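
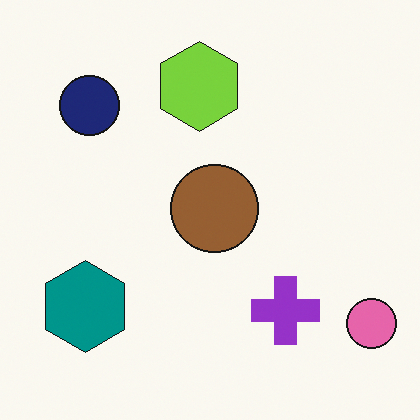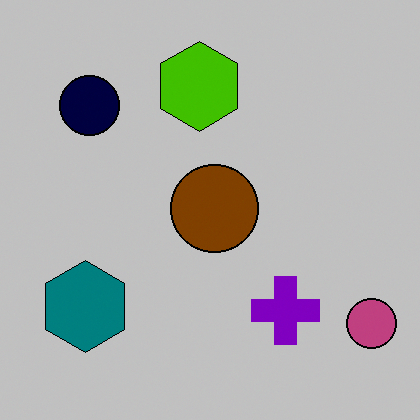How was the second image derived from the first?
This is the original image aggressively posterized.

Each flat color has snapped to a coarser quantized level — most visibly, the near-white background has dropped to a flat grey.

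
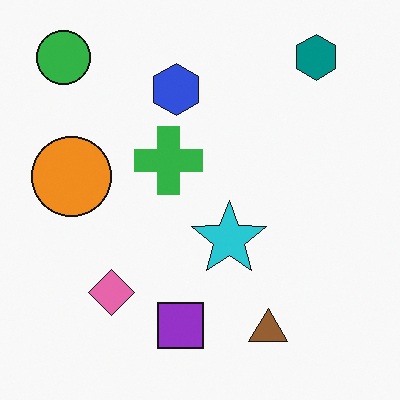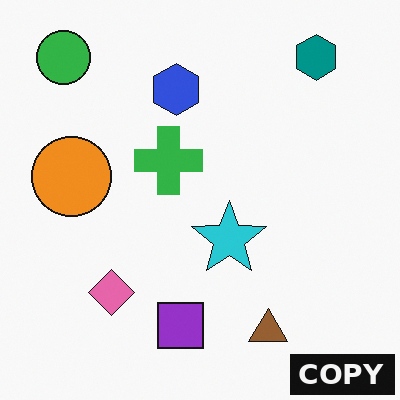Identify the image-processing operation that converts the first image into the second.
The image was watermarked with the text "COPY" in the lower-right corner.

A dark label reading "COPY" appears in the lower-right corner.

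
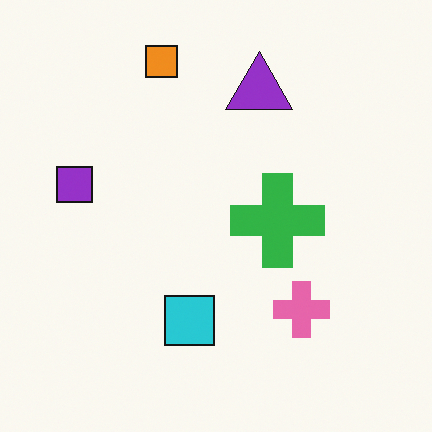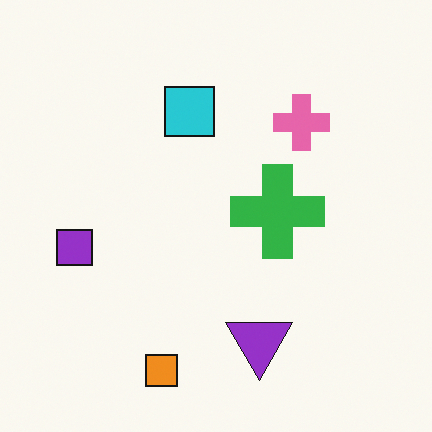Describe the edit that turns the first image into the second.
The image was flipped vertically (top ↔ bottom).

The orange square is in the top of the first image and the bottom of the second — shapes on opposite sides of the horizontal midline have swapped in a mirror flip.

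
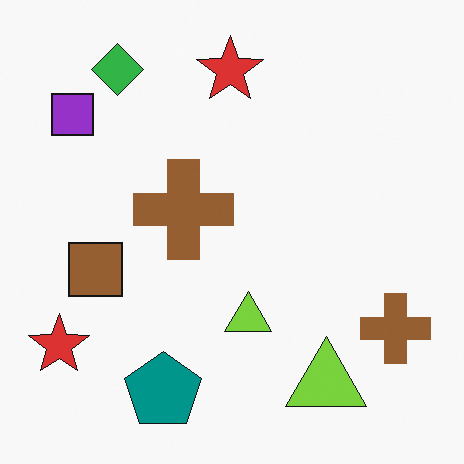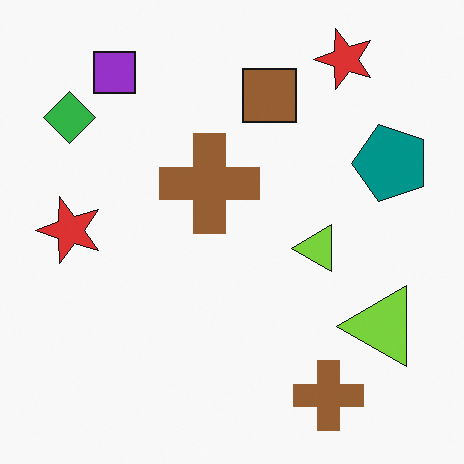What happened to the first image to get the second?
The image was transposed (reflected across the top-left ↔ bottom-right diagonal).

Shapes have swapped their row and column positions — what was in the top-right is now in the bottom-left — a diagonal reflection.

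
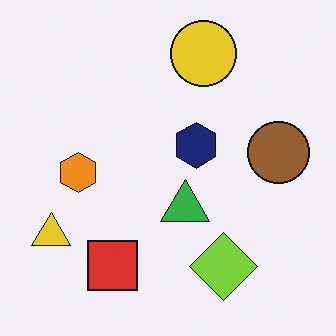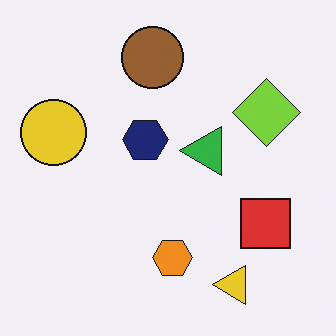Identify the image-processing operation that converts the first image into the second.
The transformation is: rotated 90° counter-clockwise.

The yellow triangle sits in the bottom-left of the first image and the bottom-right of the second — consistent with a whole-image 90° counter-clockwise rotation.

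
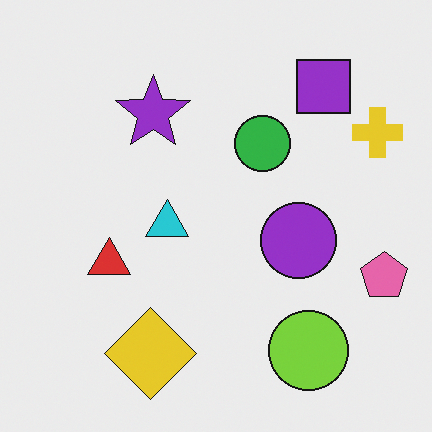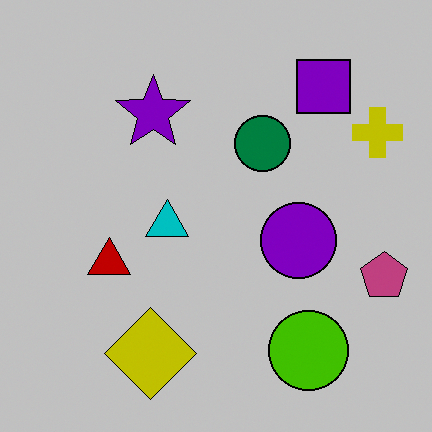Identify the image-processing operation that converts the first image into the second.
The transformation is: heavily posterized to just a handful of flat colors.

Each flat color has snapped to a coarser quantized level — most visibly, the near-white background has dropped to a flat grey.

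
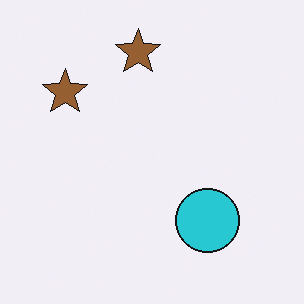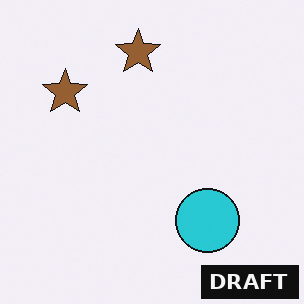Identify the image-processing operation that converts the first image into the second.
It was watermarked with the text "DRAFT" in the lower-right corner.

A dark label reading "DRAFT" appears in the lower-right corner.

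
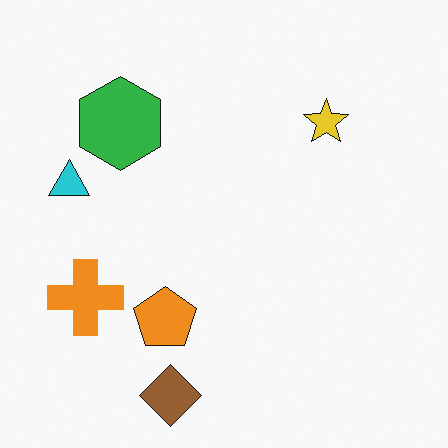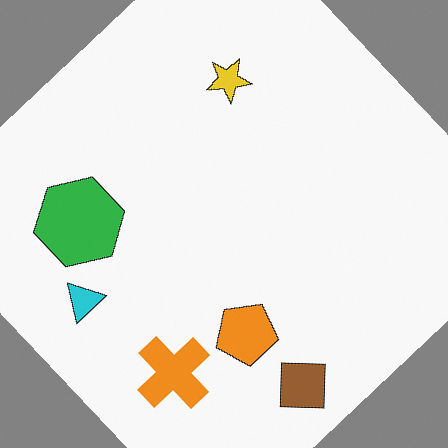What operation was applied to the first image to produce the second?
Rotated counter-clockwise by a large amount — several tens of degrees.

Every shape is tilted by the same angle and the image corners show triangular fill wedges — a whole-image rotation by a non-right angle.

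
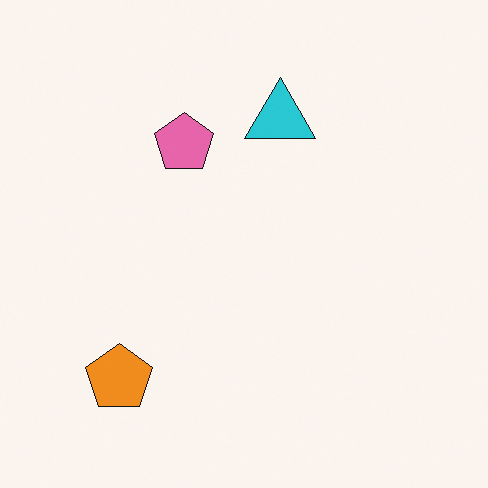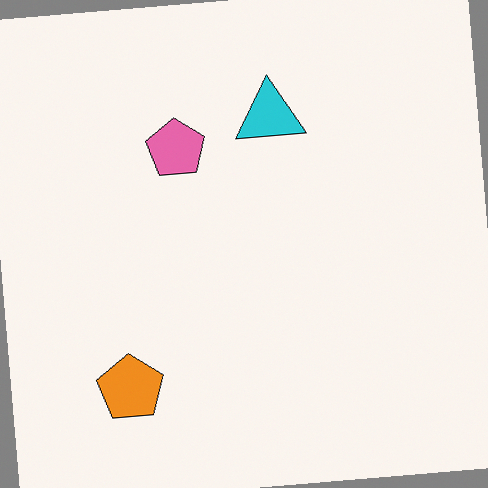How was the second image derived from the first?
This is the original image rotated counter-clockwise by a few degrees.

Every shape is tilted by the same angle and the image corners show triangular fill wedges — a whole-image rotation by a non-right angle.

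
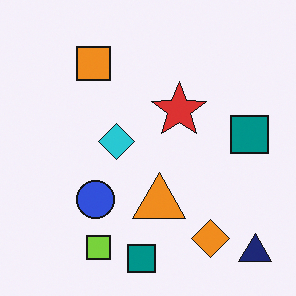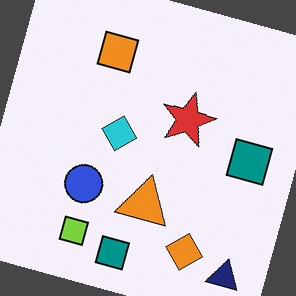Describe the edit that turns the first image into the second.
The second image is the first rotated clockwise by a moderate amount.

Every shape is tilted by the same angle and the image corners show triangular fill wedges — a whole-image rotation by a non-right angle.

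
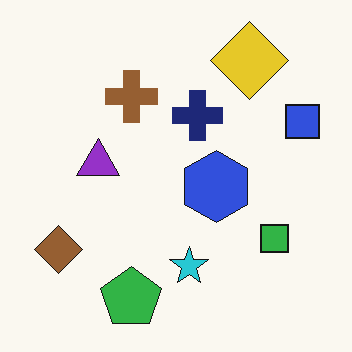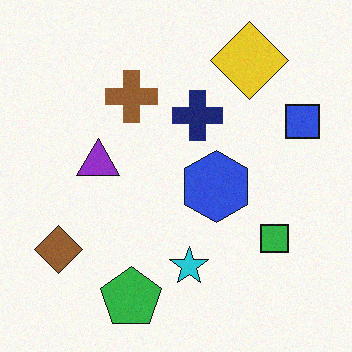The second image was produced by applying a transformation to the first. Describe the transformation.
This is the original image degraded with a light layer of grain.

Random speckle covers the whole image, including the flat background.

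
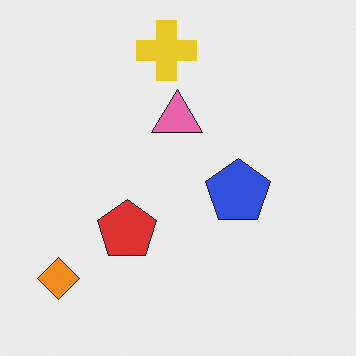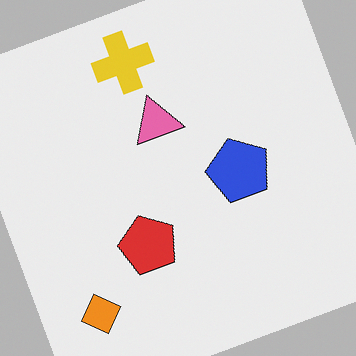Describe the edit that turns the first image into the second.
This is the original image rotated counter-clockwise by a moderate amount.

Every shape is tilted by the same angle and the image corners show triangular fill wedges — a whole-image rotation by a non-right angle.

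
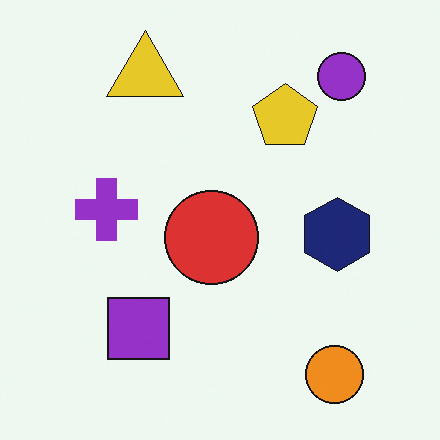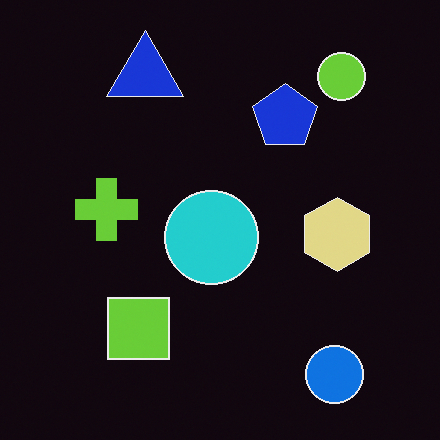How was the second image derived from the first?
Color-inverted (negative).

The light background has become dark and every shape's color is its complement — a photographic negative.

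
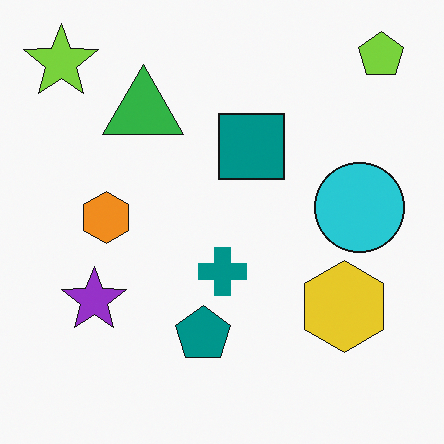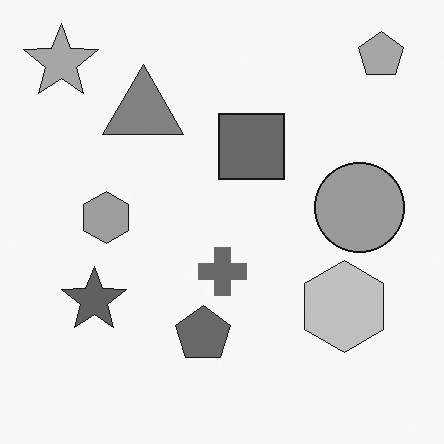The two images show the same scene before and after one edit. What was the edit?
The second image is the first converted to grayscale.

All color is removed — every shape is now a shade of grey.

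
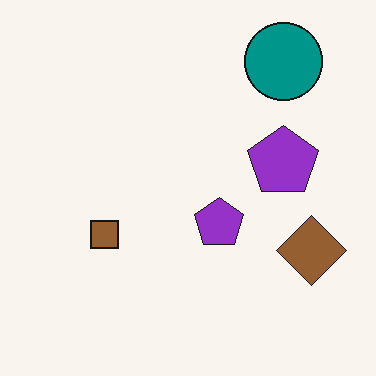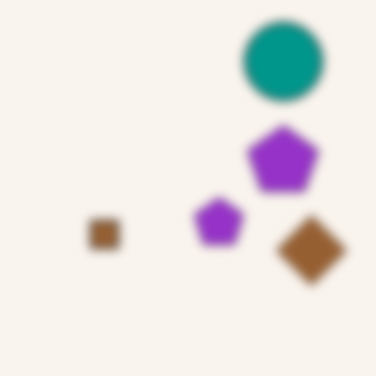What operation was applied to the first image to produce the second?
The second image is the first heavily blurred.

Shape edges and outlines are uniformly softened across the whole image.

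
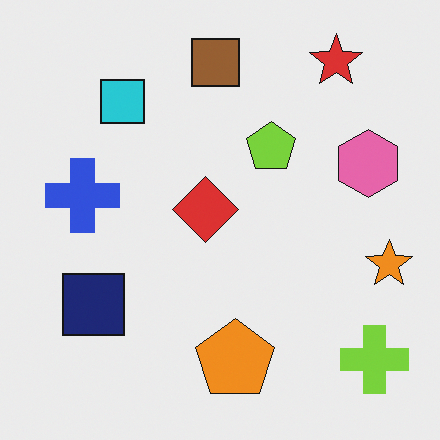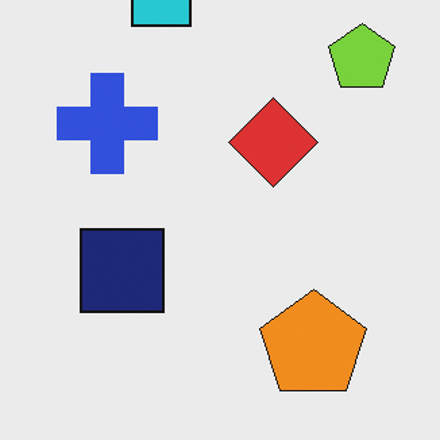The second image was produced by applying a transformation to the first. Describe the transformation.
The image was cropped slightly and scaled back up.

The visible shapes are larger and the field of view is narrower; shapes near the original edges may be partly or wholly outside the frame — a crop-and-rescale.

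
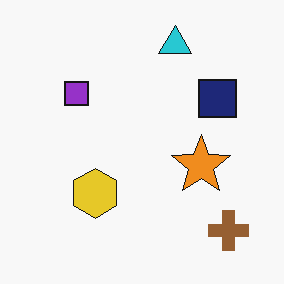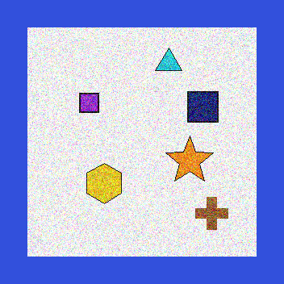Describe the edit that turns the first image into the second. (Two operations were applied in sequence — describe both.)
This is the original image degraded with strong gaussian noise, then framed with a blue border.

Random speckle covers the whole image, including the flat background. A solid blue frame runs around the edge of the second image, with the content slightly shrunk inside it.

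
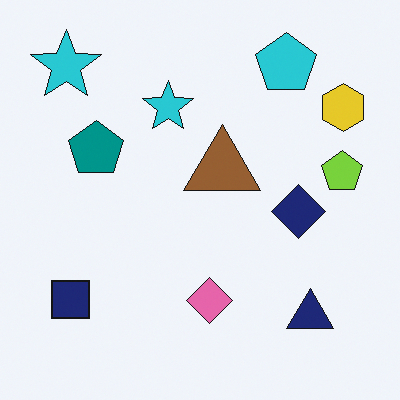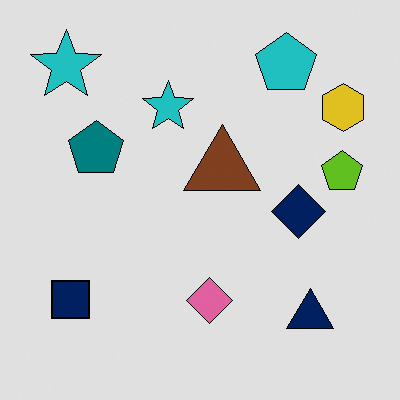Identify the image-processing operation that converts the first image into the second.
The second image is the first moderately posterized.

Each flat color has snapped to a coarser quantized level — most visibly, the near-white background has dropped to a flat grey.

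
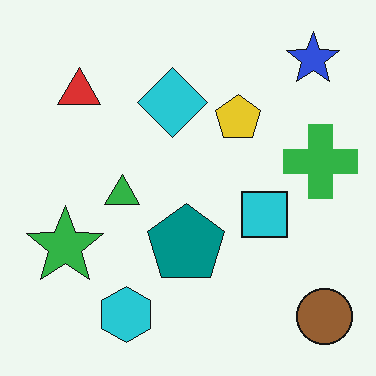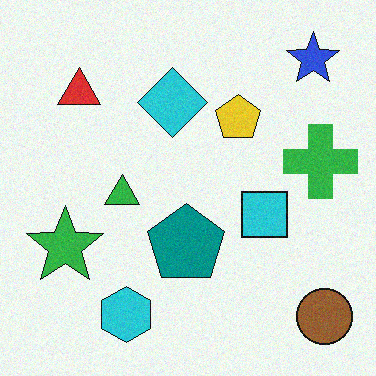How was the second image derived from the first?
This is the original image degraded with a light layer of grain.

Random speckle covers the whole image, including the flat background.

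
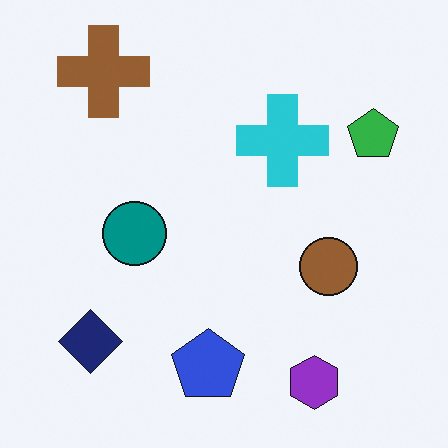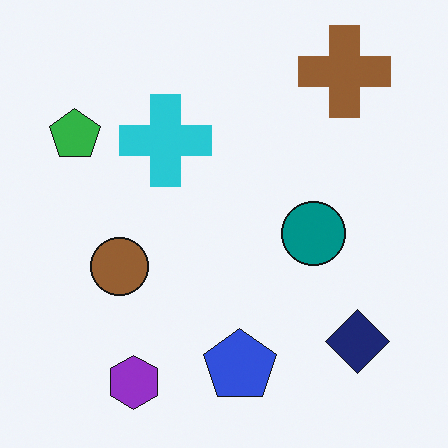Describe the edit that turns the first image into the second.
The image was flipped horizontally (left ↔ right).

The green pentagon is in the top-right of the first image and the top-left of the second — shapes on opposite sides of the vertical midline have swapped in a mirror flip.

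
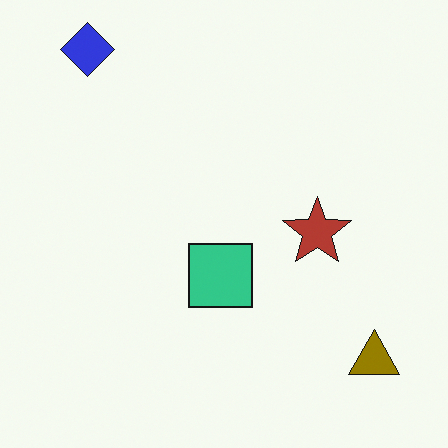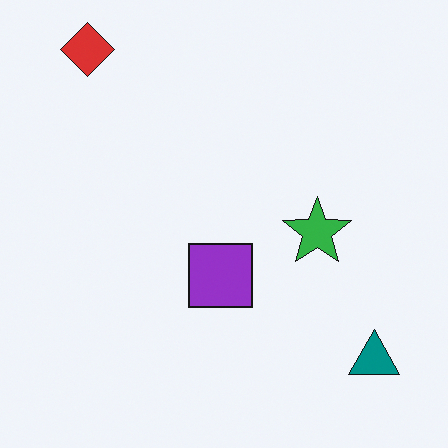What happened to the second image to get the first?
The transformation is: hue-shifted through roughly half the color wheel.

Every shape's color has rotated by the same amount around the hue wheel — a uniform hue shift.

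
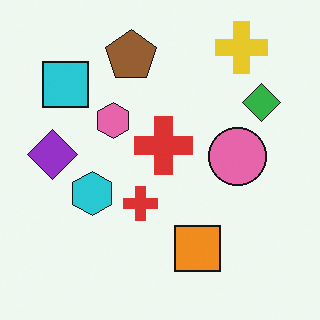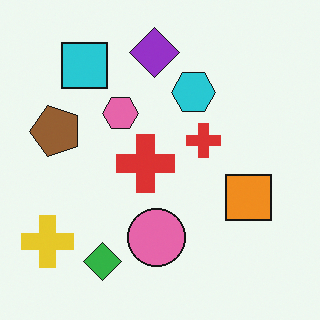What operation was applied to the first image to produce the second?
The image was transposed (reflected across the top-left ↔ bottom-right diagonal).

Shapes have swapped their row and column positions — what was in the top-right is now in the bottom-left — a diagonal reflection.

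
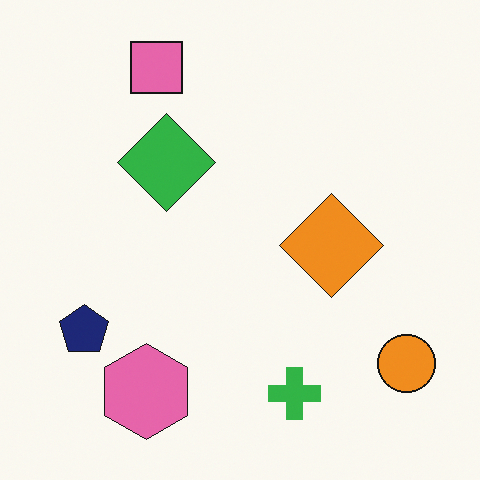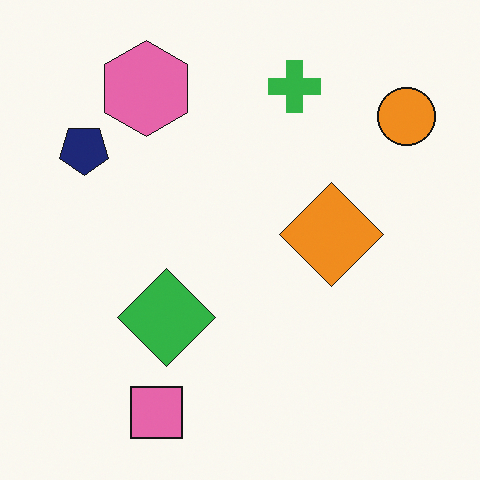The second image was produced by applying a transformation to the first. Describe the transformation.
This is the original image flipped vertically (top ↔ bottom).

The pink square is in the top-left of the first image and the bottom-left of the second — shapes on opposite sides of the horizontal midline have swapped in a mirror flip.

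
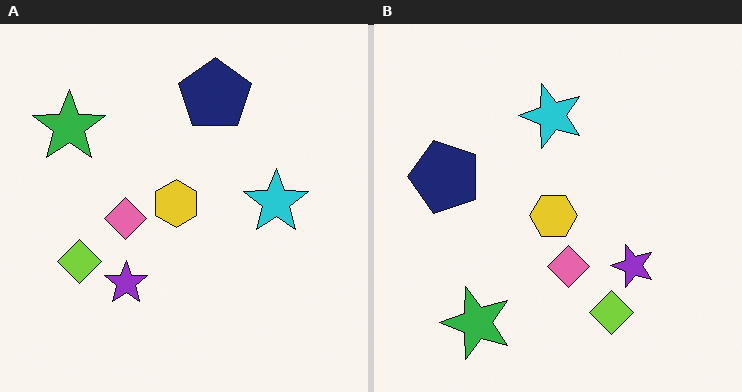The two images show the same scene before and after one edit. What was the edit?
Rotated 90° counter-clockwise.

The green star sits in the top-left of the left (A) image and the bottom-left of the right (B) — consistent with a whole-image 90° counter-clockwise rotation.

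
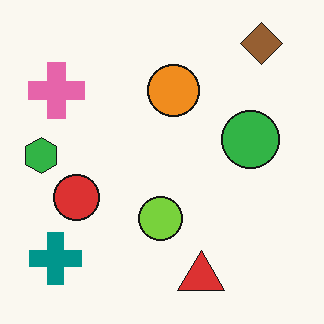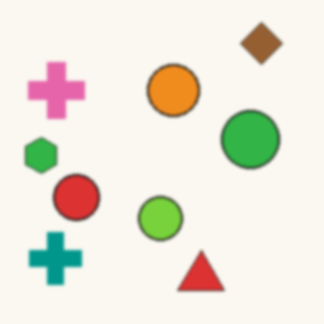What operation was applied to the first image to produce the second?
The transformation is: lightly blurred.

Shape edges and outlines are uniformly softened across the whole image.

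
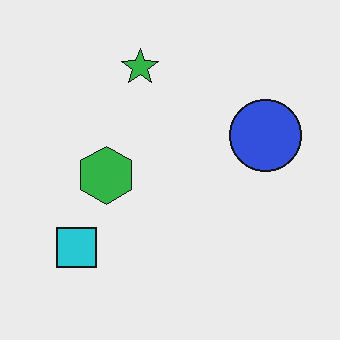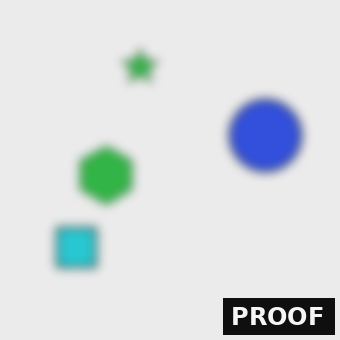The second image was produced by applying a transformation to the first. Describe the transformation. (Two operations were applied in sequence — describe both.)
It was heavily blurred, then watermarked with the text "PROOF" in the lower-right corner.

Shape edges and outlines are uniformly softened across the whole image. A dark label reading "PROOF" appears in the lower-right corner.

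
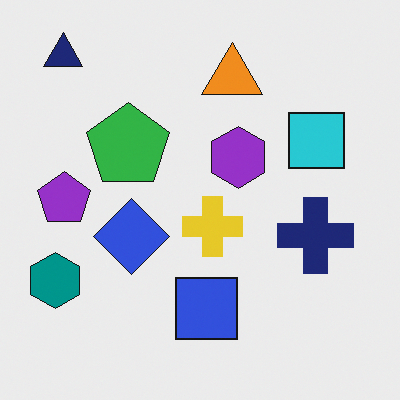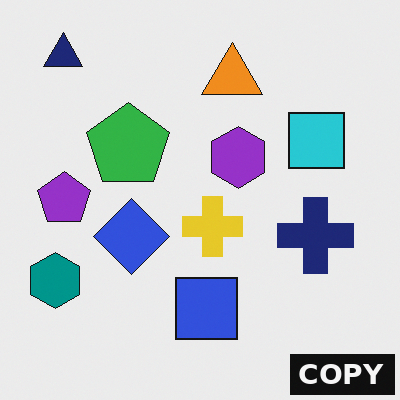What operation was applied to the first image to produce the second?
Watermarked with the text "COPY" in the lower-right corner.

A dark label reading "COPY" appears in the lower-right corner.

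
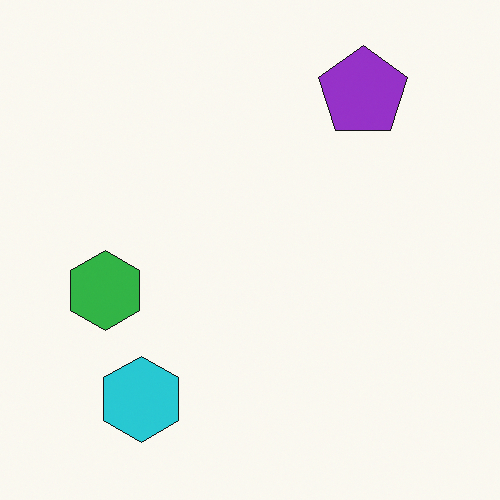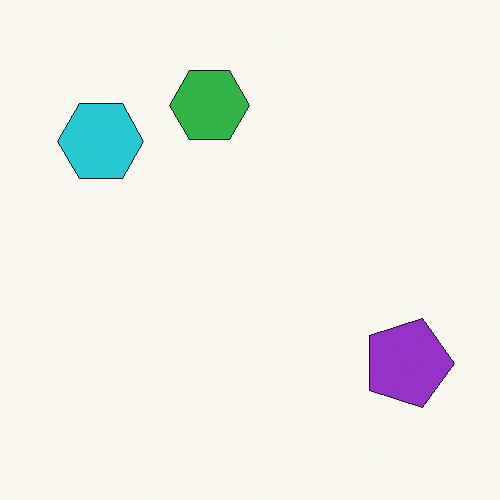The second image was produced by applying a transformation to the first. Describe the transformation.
The image was rotated 90° clockwise.

The purple pentagon sits in the top-right of the first image and the bottom-right of the second — consistent with a whole-image 90° clockwise rotation.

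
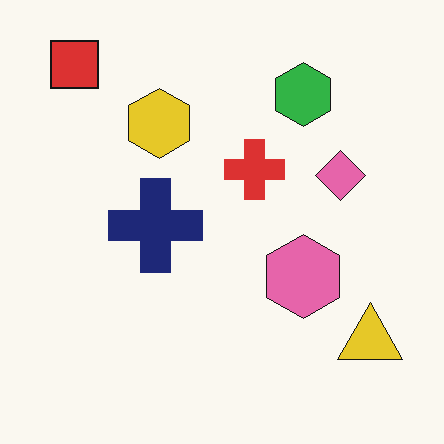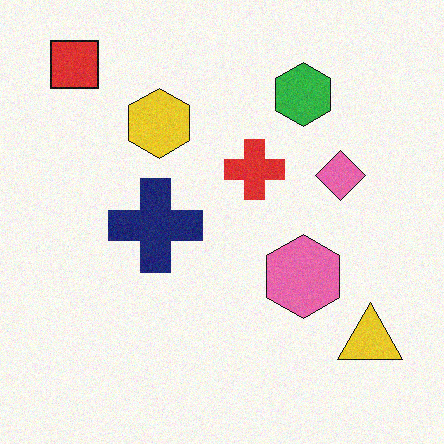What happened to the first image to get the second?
It was degraded with subtle gaussian noise.

Random speckle covers the whole image, including the flat background.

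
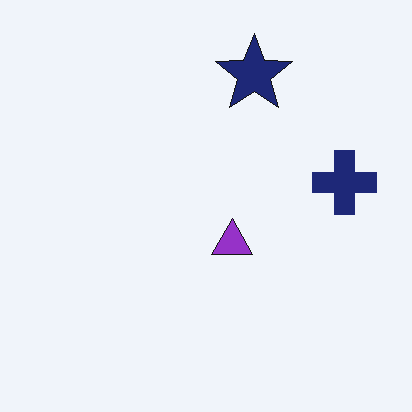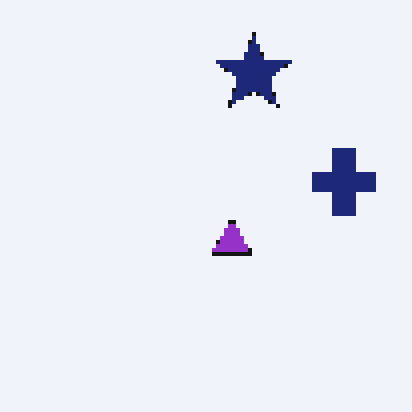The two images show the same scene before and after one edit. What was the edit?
This is the original image lightly pixelated (a mild mosaic effect).

Shapes are reduced to large square blocks; fine edges and outlines are lost — a downscale-then-upscale (mosaic) effect.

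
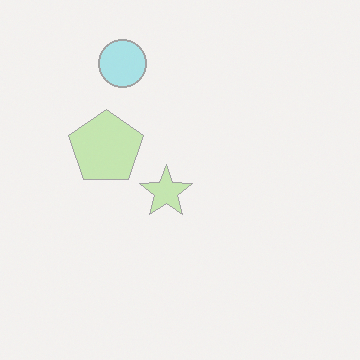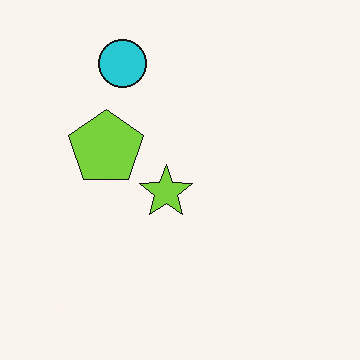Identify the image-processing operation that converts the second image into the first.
Washed out (contrast reduced).

Tones are pushed toward mid-grey across the whole image — a global contrast change.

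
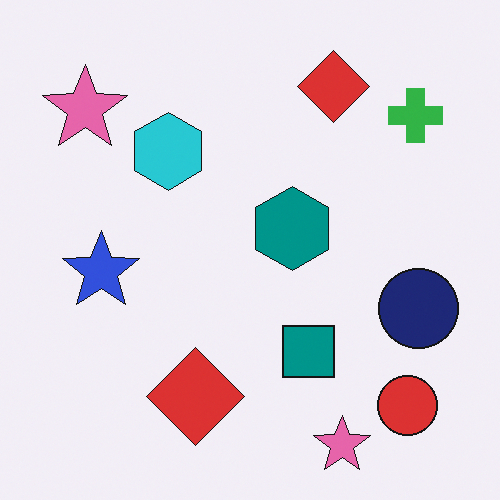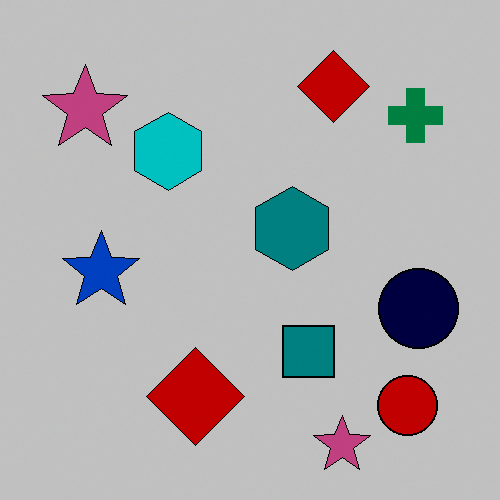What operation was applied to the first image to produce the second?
Aggressively posterized.

Each flat color has snapped to a coarser quantized level — most visibly, the near-white background has dropped to a flat grey.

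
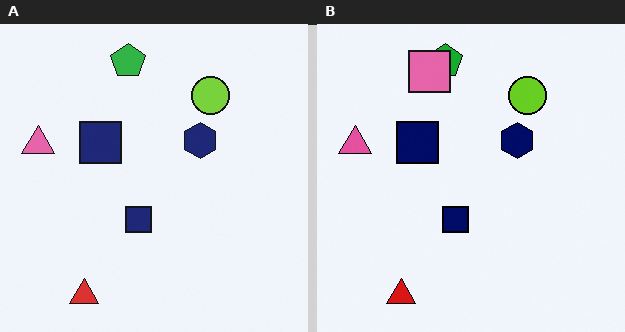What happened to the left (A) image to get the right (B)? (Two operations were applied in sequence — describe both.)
The right (B) image is the left (A) given slightly increased contrast, then overlaid with an additional pink square.

Tones are pushed away from mid-grey across the whole image — a global contrast change. A pink square appears in the right (B) image that is absent from the left (A).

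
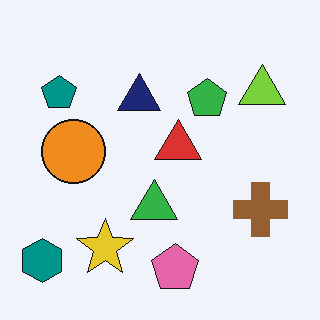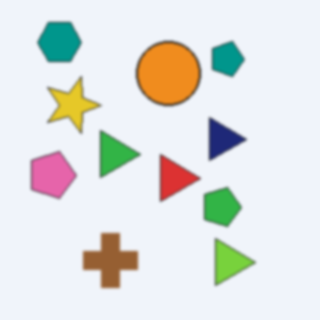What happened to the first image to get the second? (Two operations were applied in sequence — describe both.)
This is the original image given a subtle gaussian blur, then rotated 90° clockwise.

Shape edges and outlines are uniformly softened across the whole image. The teal hexagon sits in the bottom-left of the first image and the top-left of the second — consistent with a whole-image 90° clockwise rotation.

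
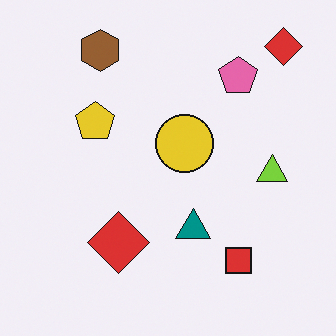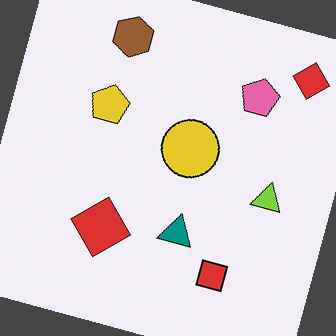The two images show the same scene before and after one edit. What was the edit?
Rotated clockwise by a moderate amount.

Every shape is tilted by the same angle and the image corners show triangular fill wedges — a whole-image rotation by a non-right angle.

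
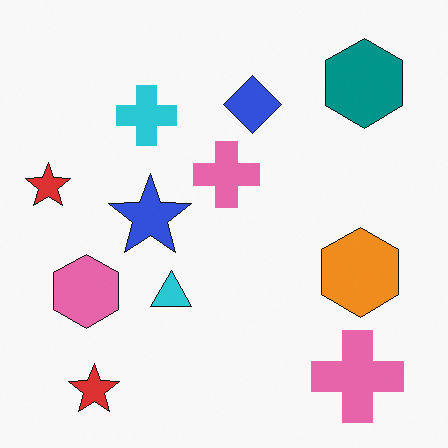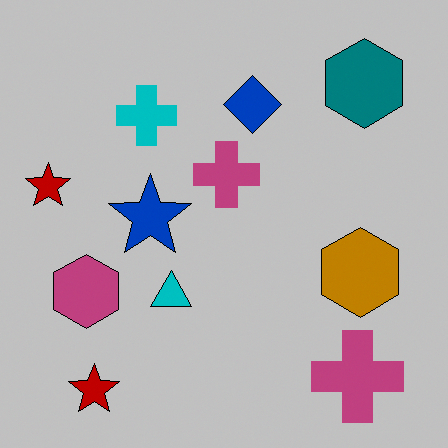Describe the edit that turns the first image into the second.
This is the original image aggressively posterized.

Each flat color has snapped to a coarser quantized level — most visibly, the near-white background has dropped to a flat grey.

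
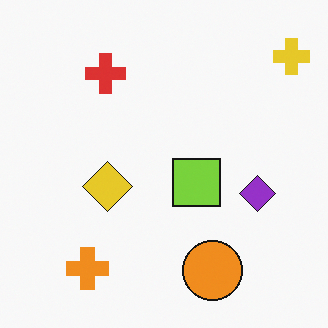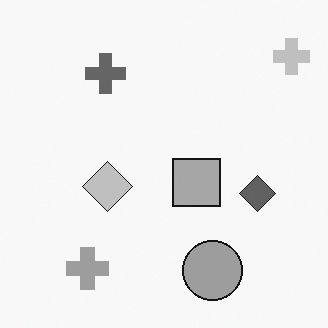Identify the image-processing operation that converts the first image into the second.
The image was converted to grayscale.

All color is removed — every shape is now a shade of grey.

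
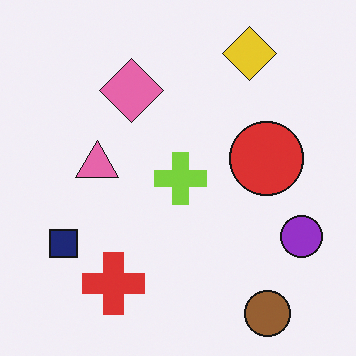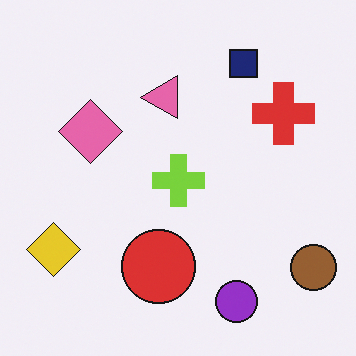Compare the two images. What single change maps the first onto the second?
This is the original image transposed (reflected across the top-left ↔ bottom-right diagonal).

Shapes have swapped their row and column positions — what was in the top-right is now in the bottom-left — a diagonal reflection.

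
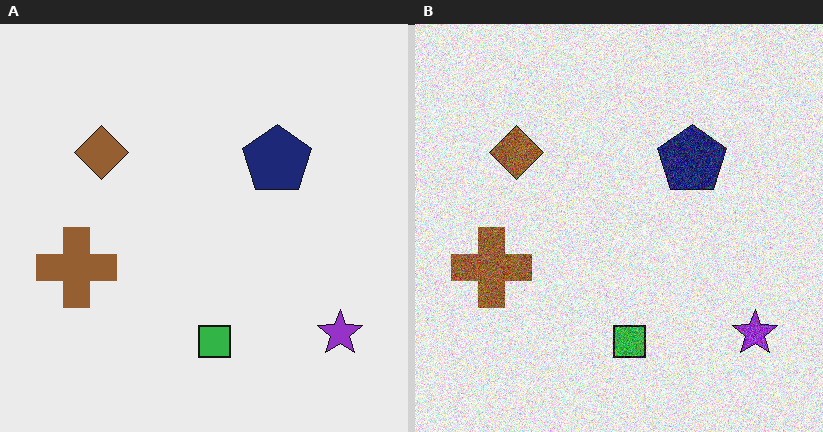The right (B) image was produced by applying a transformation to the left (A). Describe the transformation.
Degraded with heavy additive noise.

Random speckle covers the whole image, including the flat background.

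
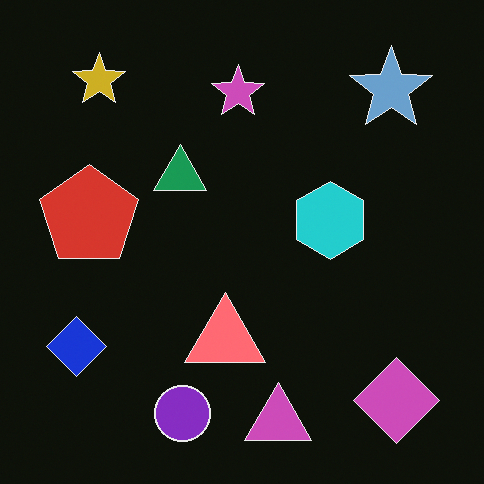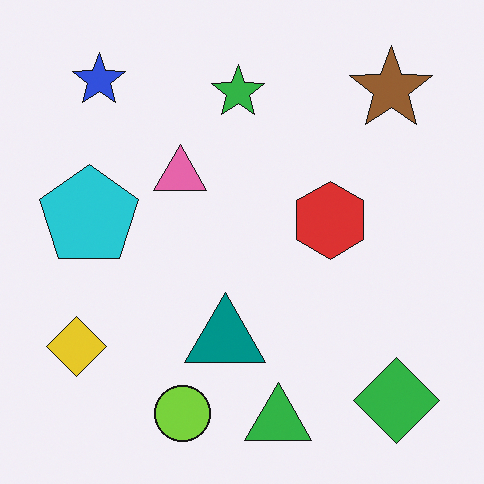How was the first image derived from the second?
The transformation is: color-inverted (negative).

The light background has become dark and every shape's color is its complement — a photographic negative.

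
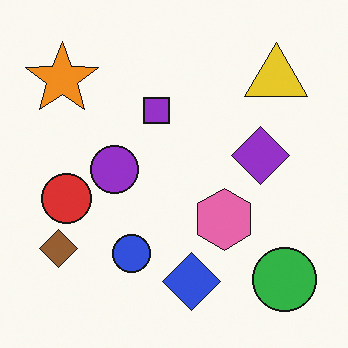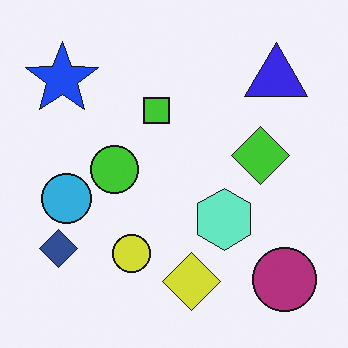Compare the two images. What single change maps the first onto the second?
The image was hue-shifted through roughly half the color wheel.

Every shape's color has rotated by the same amount around the hue wheel — a uniform hue shift.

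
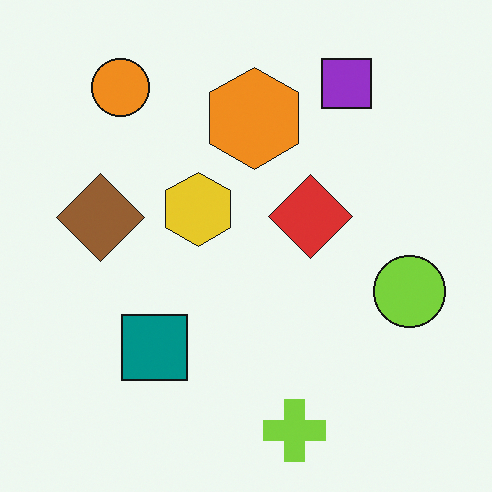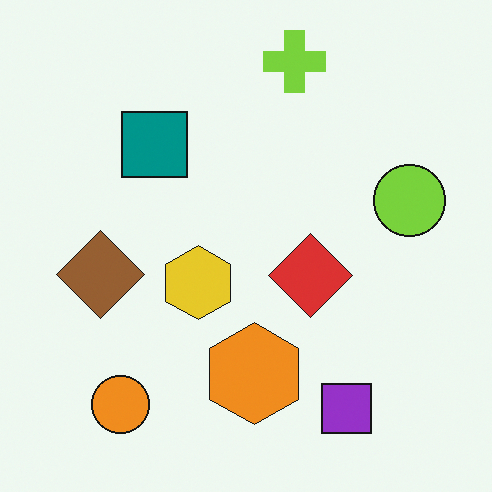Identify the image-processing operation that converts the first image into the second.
Flipped vertically (top ↔ bottom).

The lime cross is in the bottom of the first image and the top of the second — shapes on opposite sides of the horizontal midline have swapped in a mirror flip.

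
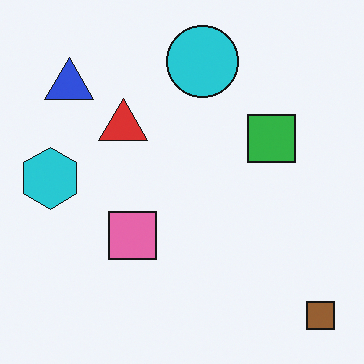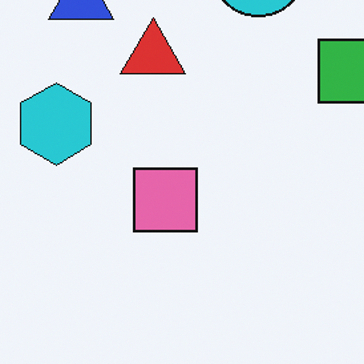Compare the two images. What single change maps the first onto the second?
Cropped to a modestly smaller region and rescaled.

The visible shapes are larger and the field of view is narrower; shapes near the original edges may be partly or wholly outside the frame — a crop-and-rescale.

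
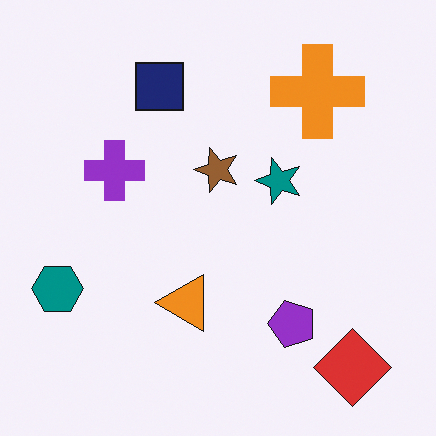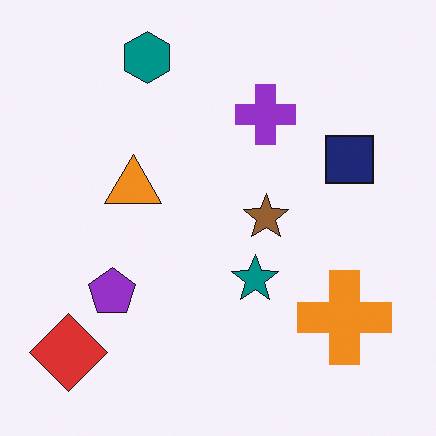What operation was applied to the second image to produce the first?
The image was rotated 90° counter-clockwise.

The red diamond sits in the bottom-left of the second image and the bottom-right of the first — consistent with a whole-image 90° counter-clockwise rotation.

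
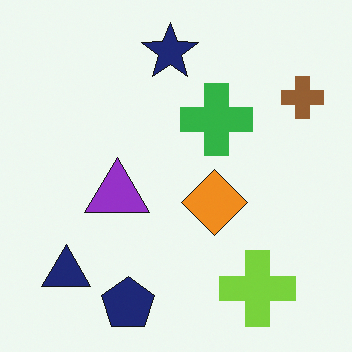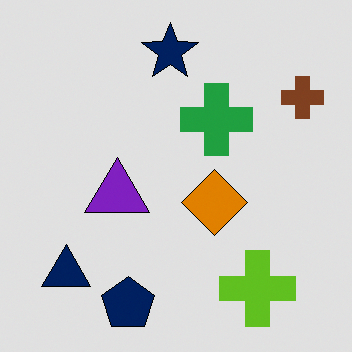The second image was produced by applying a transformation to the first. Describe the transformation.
The image was posterized to a reduced palette.

Each flat color has snapped to a coarser quantized level — most visibly, the near-white background has dropped to a flat grey.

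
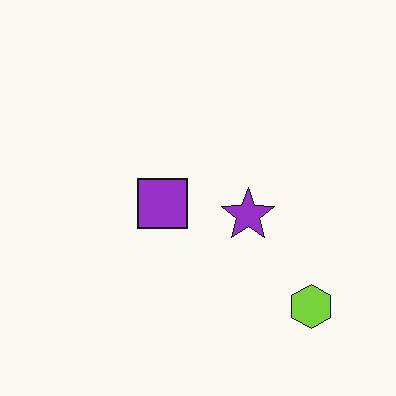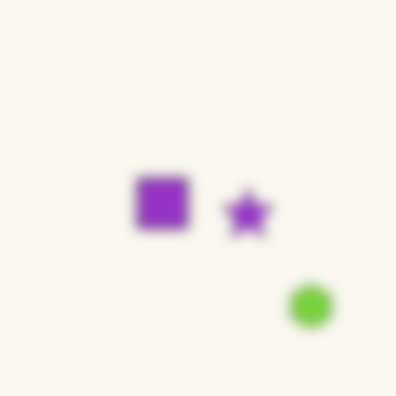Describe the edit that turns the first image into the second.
The transformation is: heavily blurred.

Shape edges and outlines are uniformly softened across the whole image.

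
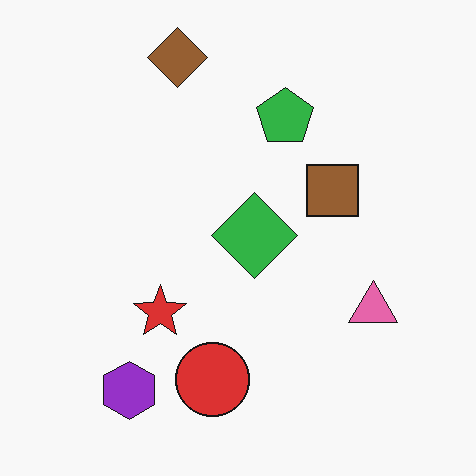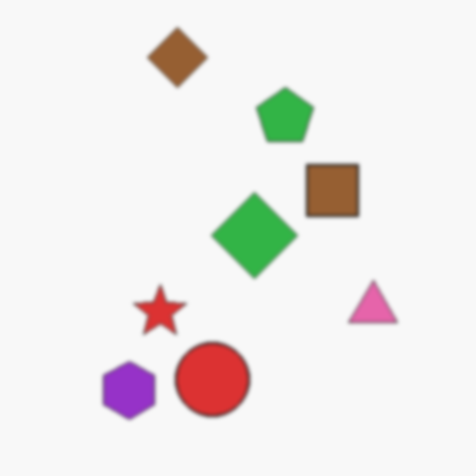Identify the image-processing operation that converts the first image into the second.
It was slightly softened.

Shape edges and outlines are uniformly softened across the whole image.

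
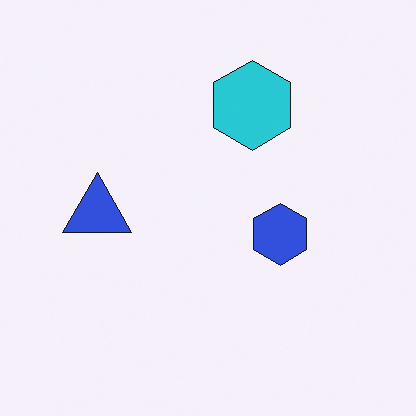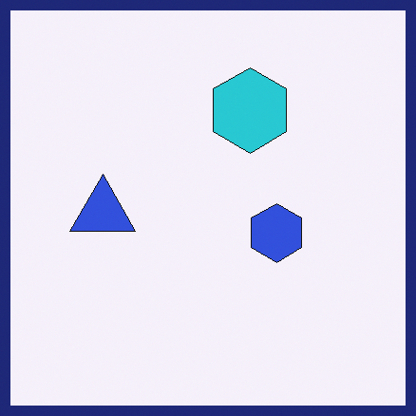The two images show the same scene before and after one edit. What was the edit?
It was framed with a navy border.

A solid navy frame runs around the edge of the second image, with the content slightly shrunk inside it.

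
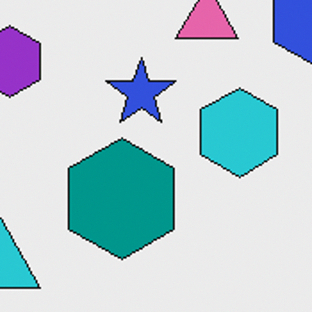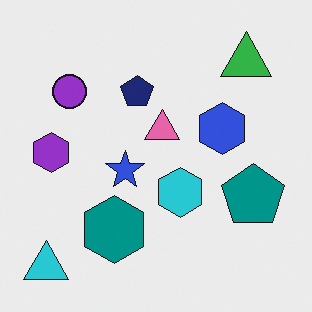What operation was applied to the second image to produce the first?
The image was cropped tightly and scaled back up.

The visible shapes are larger and the field of view is narrower; shapes near the original edges may be partly or wholly outside the frame — a crop-and-rescale.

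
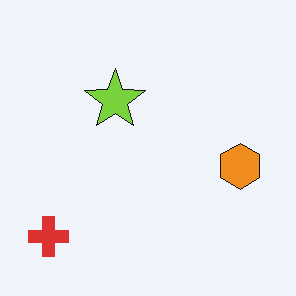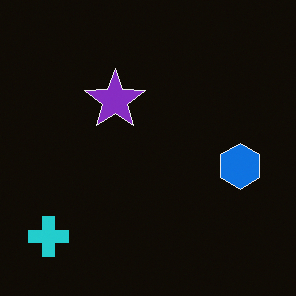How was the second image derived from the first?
The second image is the first color-inverted (negative).

The light background has become dark and every shape's color is its complement — a photographic negative.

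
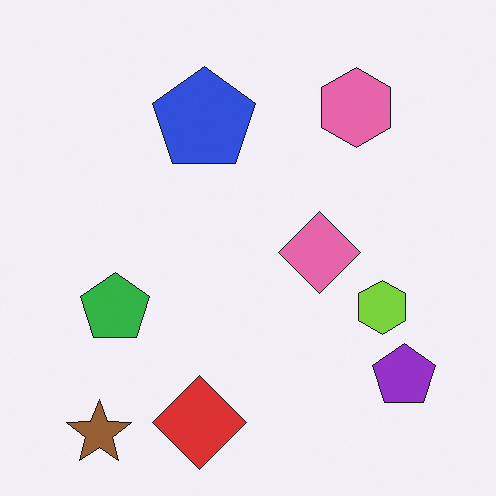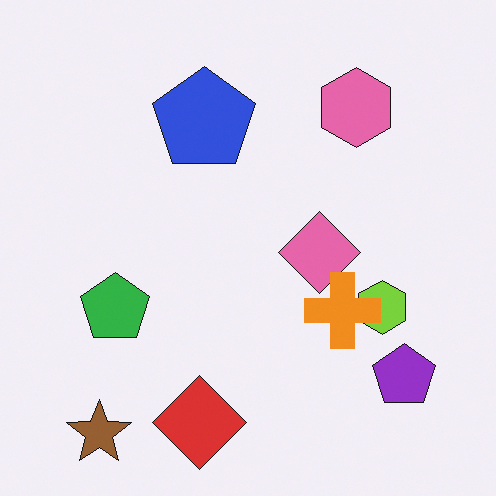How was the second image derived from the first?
This is the original image overlaid with an additional orange cross.

An orange cross appears in the second image that is absent from the first.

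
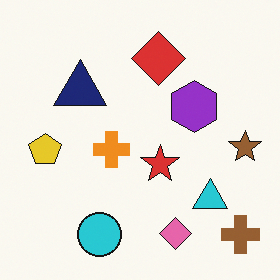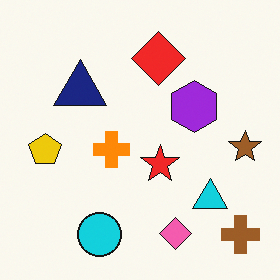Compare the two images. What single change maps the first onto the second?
It was slightly oversaturated.

All colors are more vivid — a global saturation change.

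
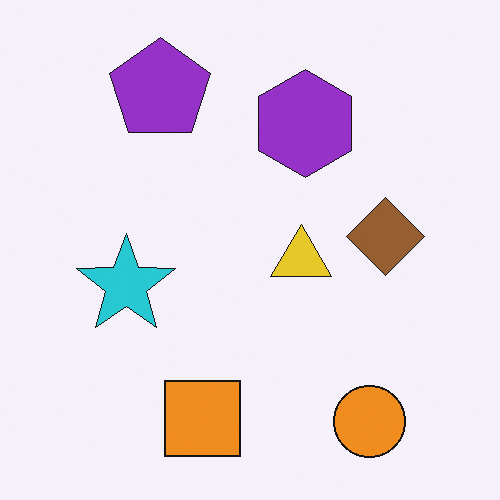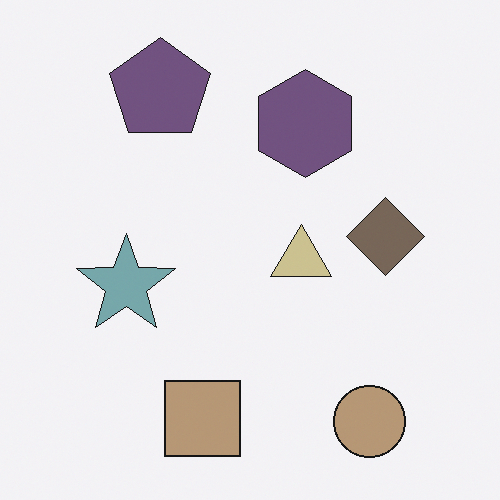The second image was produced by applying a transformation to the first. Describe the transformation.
The transformation is: heavily desaturated.

All colors are more muted and greyish — a global saturation change.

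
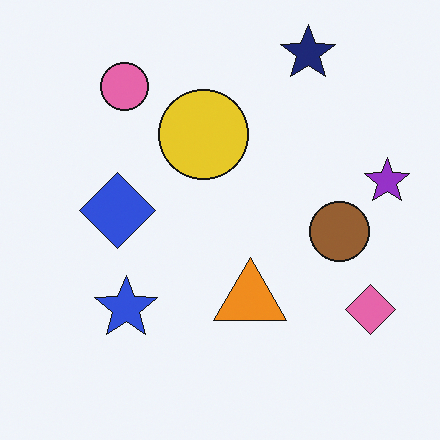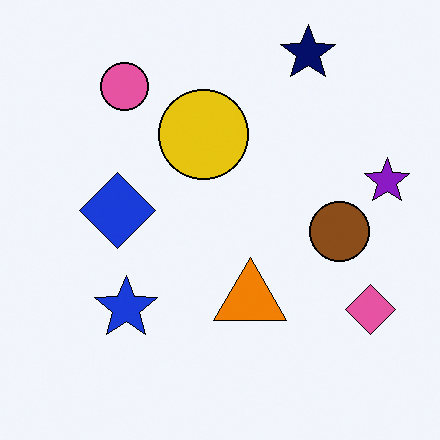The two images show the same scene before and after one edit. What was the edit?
The transformation is: given slightly increased contrast.

Tones are pushed away from mid-grey across the whole image — a global contrast change.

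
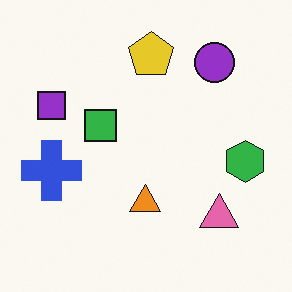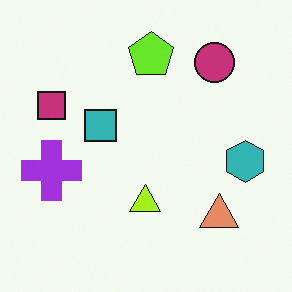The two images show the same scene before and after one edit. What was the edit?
This is the original image hue-shifted by a small amount.

Every shape's color has rotated by the same amount around the hue wheel — a uniform hue shift.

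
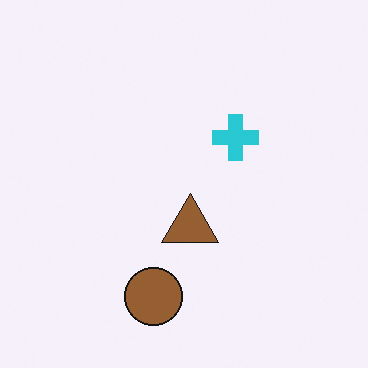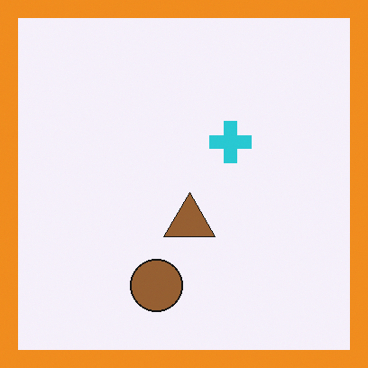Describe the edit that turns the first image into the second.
This is the original image framed with a orange border.

A solid orange frame runs around the edge of the second image, with the content slightly shrunk inside it.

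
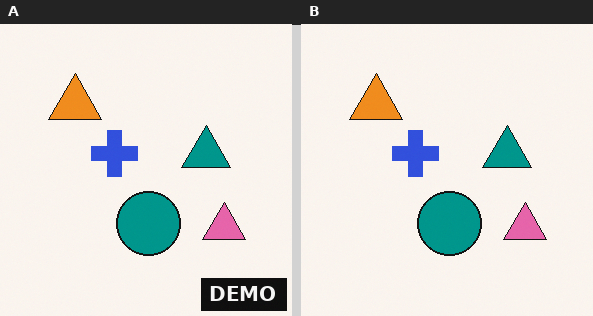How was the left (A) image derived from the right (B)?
Watermarked with the text "DEMO" in the lower-right corner.

A dark label reading "DEMO" appears in the lower-right corner.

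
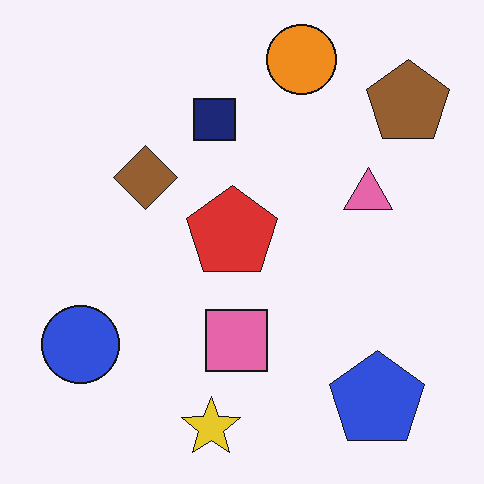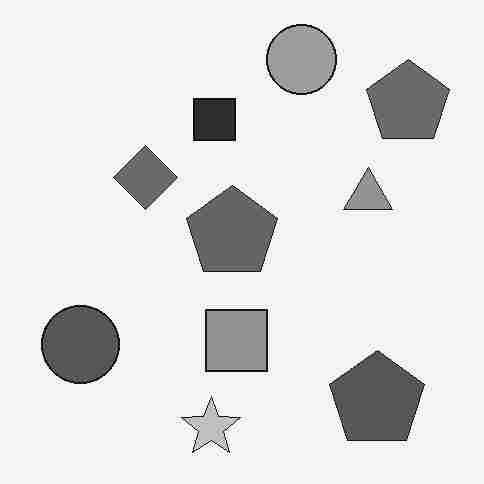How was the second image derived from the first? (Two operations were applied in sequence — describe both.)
The image was converted to grayscale, then heavily JPEG-compressed with obvious blocking artifacts.

All color is removed — every shape is now a shade of grey. Blocky 8×8 compression artifacts appear around shape edges and the flat background shows ringing — characteristic JPEG degradation.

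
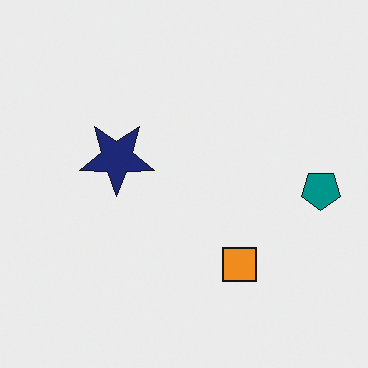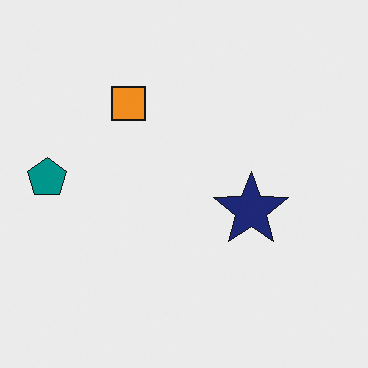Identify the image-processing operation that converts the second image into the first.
The first image is the second rotated 180°.

The teal pentagon sits in the left of the second image and the right of the first — consistent with a whole-image 180° rotation.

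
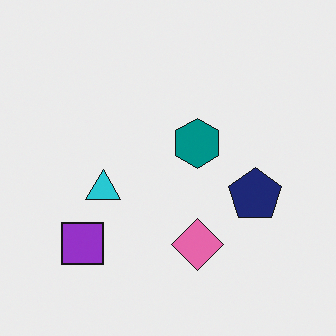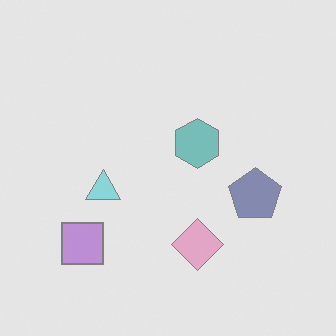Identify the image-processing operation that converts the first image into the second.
The image was washed out (contrast reduced).

Tones are pushed toward mid-grey across the whole image — a global contrast change.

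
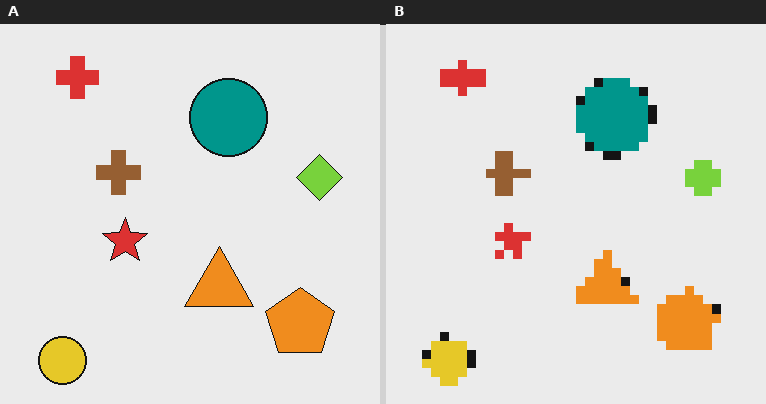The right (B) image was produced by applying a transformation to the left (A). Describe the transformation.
It was coarsely pixelated.

Shapes are reduced to large square blocks; fine edges and outlines are lost — a downscale-then-upscale (mosaic) effect.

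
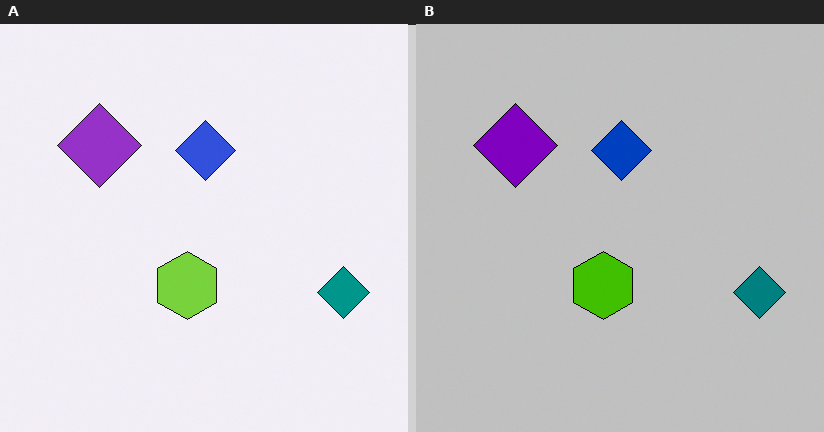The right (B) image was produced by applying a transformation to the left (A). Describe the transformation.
The transformation is: heavily posterized to just a handful of flat colors.

Each flat color has snapped to a coarser quantized level — most visibly, the near-white background has dropped to a flat grey.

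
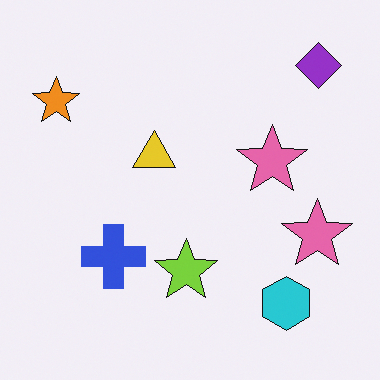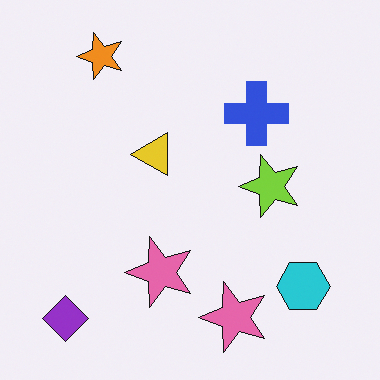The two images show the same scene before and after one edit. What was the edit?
The transformation is: transposed (reflected across the top-left ↔ bottom-right diagonal).

Shapes have swapped their row and column positions — what was in the top-right is now in the bottom-left — a diagonal reflection.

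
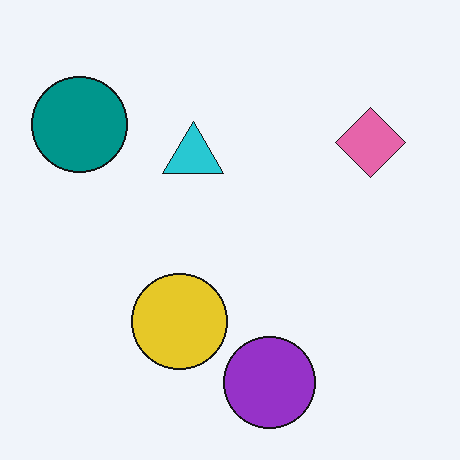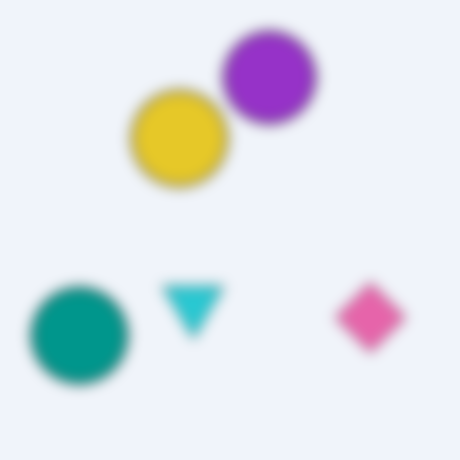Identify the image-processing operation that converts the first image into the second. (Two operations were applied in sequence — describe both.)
The transformation is: strongly gaussian-blurred, then flipped vertically (top ↔ bottom).

Shape edges and outlines are uniformly softened across the whole image. The purple circle is in the bottom of the first image and the top of the second — shapes on opposite sides of the horizontal midline have swapped in a mirror flip.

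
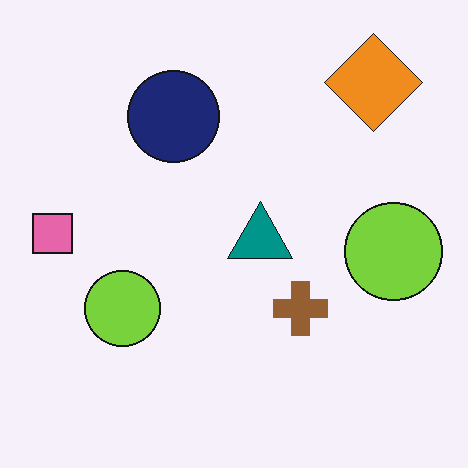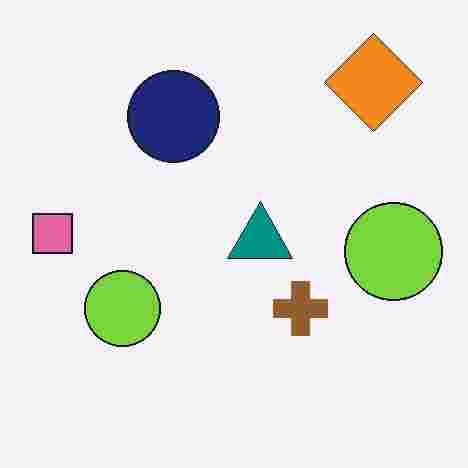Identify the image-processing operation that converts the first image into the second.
It was heavily JPEG-compressed with obvious blocking artifacts.

Blocky 8×8 compression artifacts appear around shape edges and the flat background shows ringing — characteristic JPEG degradation.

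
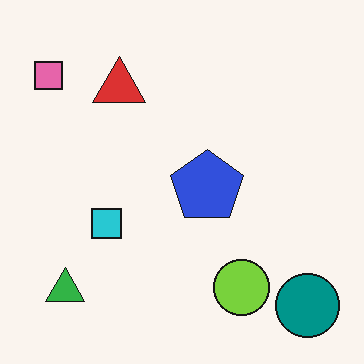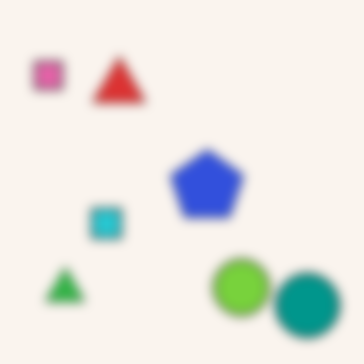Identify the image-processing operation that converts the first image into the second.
It was heavily blurred.

Shape edges and outlines are uniformly softened across the whole image.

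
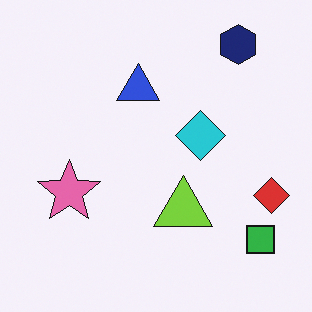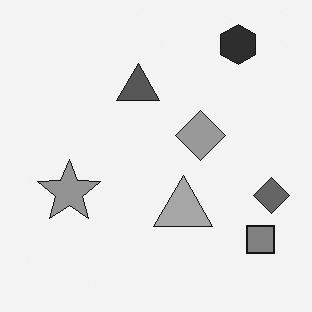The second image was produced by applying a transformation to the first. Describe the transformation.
The transformation is: converted to grayscale.

All color is removed — every shape is now a shade of grey.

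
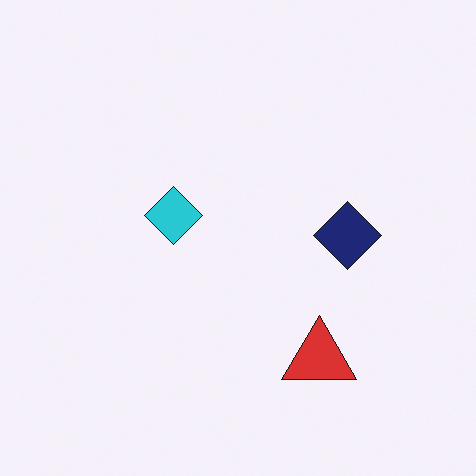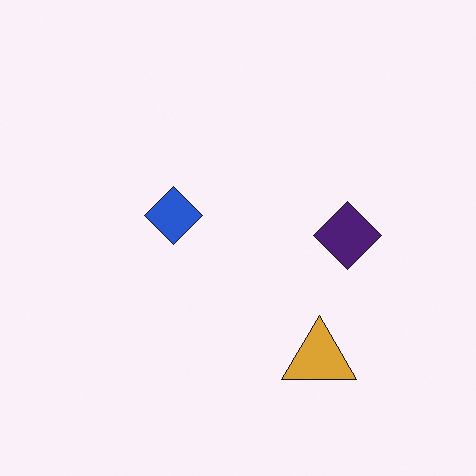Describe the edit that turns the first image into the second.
This is the original image hue-shifted slightly.

Every shape's color has rotated by the same amount around the hue wheel — a uniform hue shift.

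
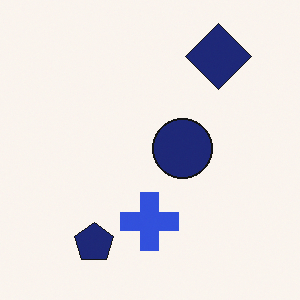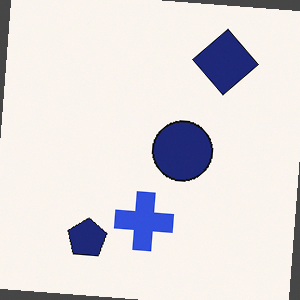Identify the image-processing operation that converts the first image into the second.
This is the original image rotated clockwise by a few degrees.

Every shape is tilted by the same angle and the image corners show triangular fill wedges — a whole-image rotation by a non-right angle.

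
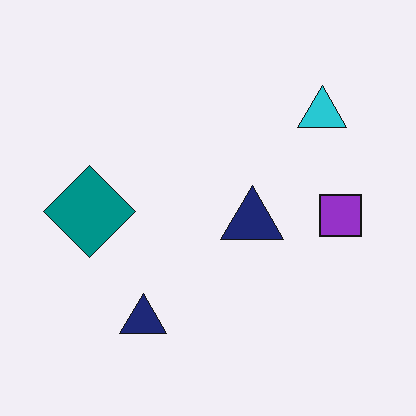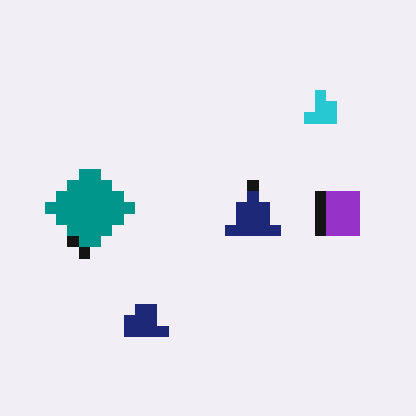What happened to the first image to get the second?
This is the original image coarsely pixelated.

Shapes are reduced to large square blocks; fine edges and outlines are lost — a downscale-then-upscale (mosaic) effect.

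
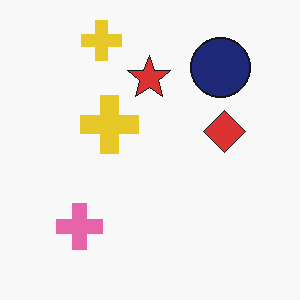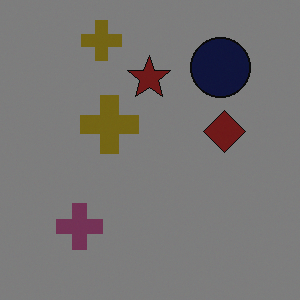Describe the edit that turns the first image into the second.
The transformation is: darkened a lot.

Every pixel — background and shapes alike — is uniformly darkened.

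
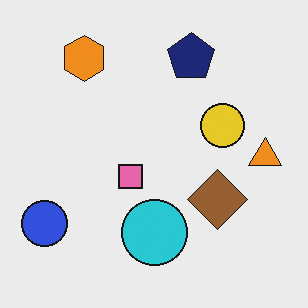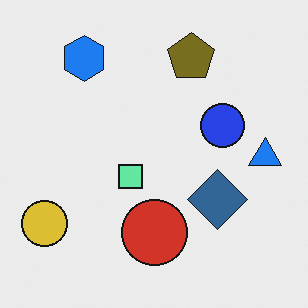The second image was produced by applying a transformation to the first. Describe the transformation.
The transformation is: hue-shifted through roughly half the color wheel.

Every shape's color has rotated by the same amount around the hue wheel — a uniform hue shift.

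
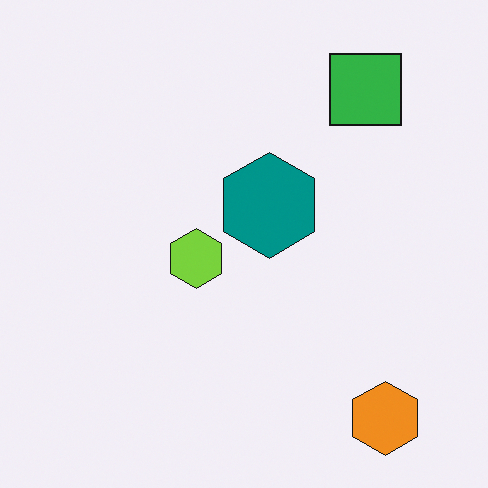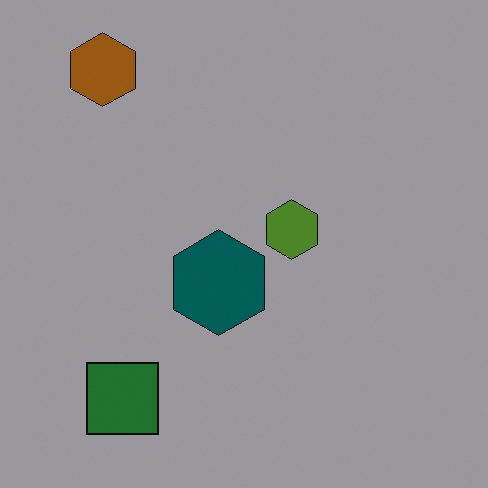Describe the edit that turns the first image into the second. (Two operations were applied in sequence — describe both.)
This is the original image substantially darkened, then rotated 180°.

Every pixel — background and shapes alike — is uniformly darkened. The orange hexagon sits in the bottom-right of the first image and the top-left of the second — consistent with a whole-image 180° rotation.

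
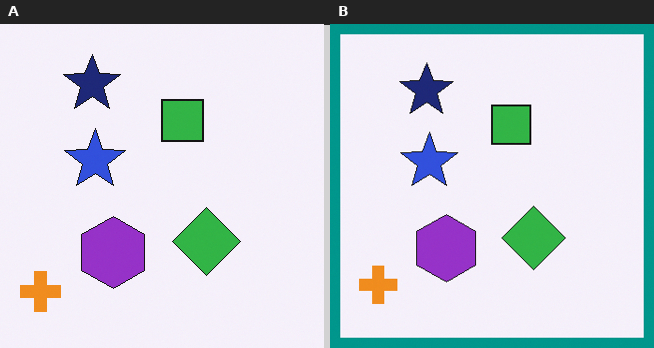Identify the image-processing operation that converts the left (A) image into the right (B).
The transformation is: framed with a teal border.

A solid teal frame runs around the edge of the right (B) image, with the content slightly shrunk inside it.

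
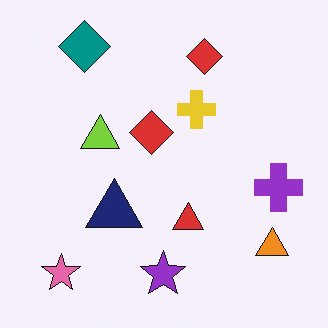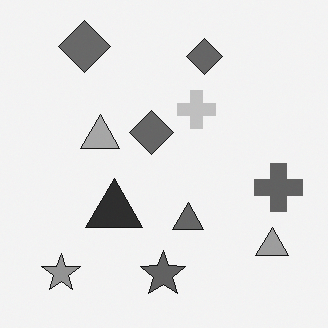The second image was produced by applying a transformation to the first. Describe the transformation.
Converted to grayscale.

All color is removed — every shape is now a shade of grey.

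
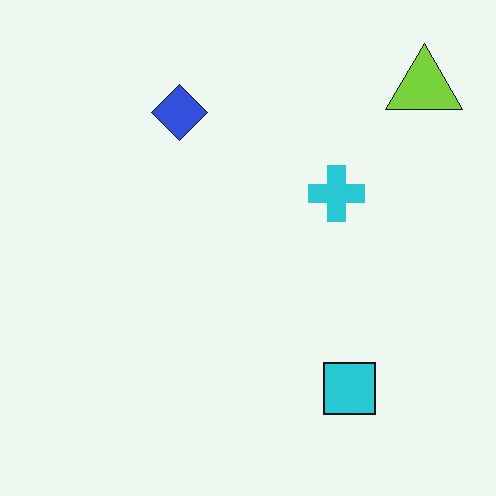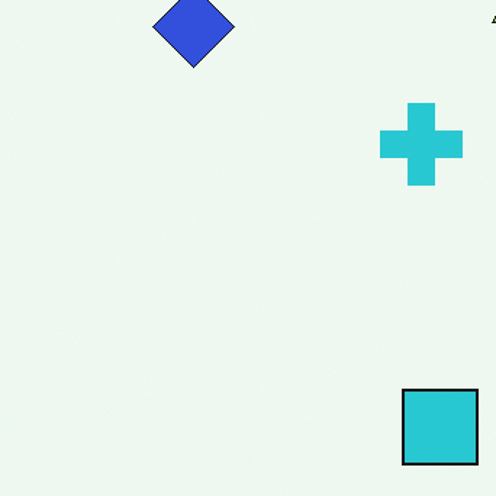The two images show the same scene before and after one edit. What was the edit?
The image was cropped slightly and scaled back up.

The visible shapes are larger and the field of view is narrower; shapes near the original edges may be partly or wholly outside the frame — a crop-and-rescale.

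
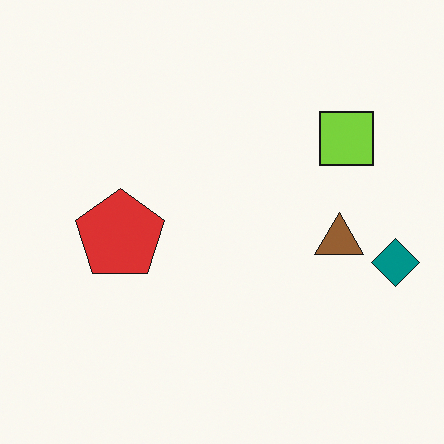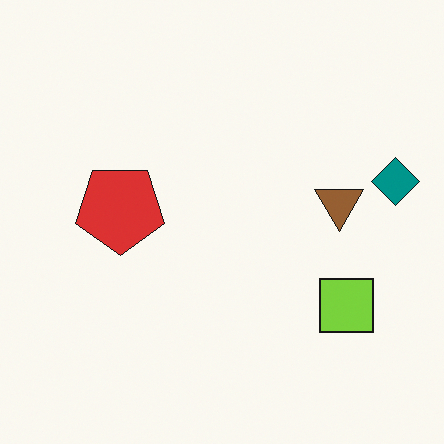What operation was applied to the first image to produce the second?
The image was flipped vertically (top ↔ bottom).

The lime square is in the top-right of the first image and the bottom-right of the second — shapes on opposite sides of the horizontal midline have swapped in a mirror flip.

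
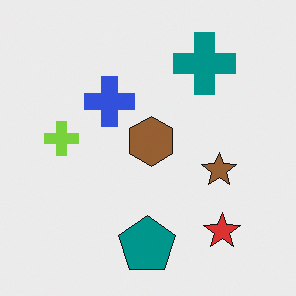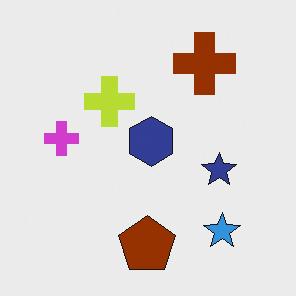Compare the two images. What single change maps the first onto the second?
The second image is the first hue-shifted through roughly half the color wheel.

Every shape's color has rotated by the same amount around the hue wheel — a uniform hue shift.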